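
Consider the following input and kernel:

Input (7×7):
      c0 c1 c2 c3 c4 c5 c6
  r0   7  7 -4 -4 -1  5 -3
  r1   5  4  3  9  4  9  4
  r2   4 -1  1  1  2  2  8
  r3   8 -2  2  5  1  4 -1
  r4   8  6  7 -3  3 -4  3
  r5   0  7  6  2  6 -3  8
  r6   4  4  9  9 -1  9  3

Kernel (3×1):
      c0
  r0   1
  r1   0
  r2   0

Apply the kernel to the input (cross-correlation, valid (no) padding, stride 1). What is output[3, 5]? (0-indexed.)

4

The receptive field on the input at this output position is [4 / -4 / -3]. Elementwise product with the kernel and sum: 4·1.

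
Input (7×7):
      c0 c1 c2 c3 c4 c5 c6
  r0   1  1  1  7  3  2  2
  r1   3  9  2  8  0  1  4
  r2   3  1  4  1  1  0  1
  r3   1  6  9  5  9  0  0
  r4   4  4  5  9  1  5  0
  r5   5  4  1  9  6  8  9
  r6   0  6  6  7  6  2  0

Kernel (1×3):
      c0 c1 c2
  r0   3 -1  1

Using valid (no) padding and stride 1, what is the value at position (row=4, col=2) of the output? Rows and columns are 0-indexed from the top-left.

The receptive field on the input at this output position is [5 9 1]. Elementwise product with the kernel and sum: 5·3 + 9·-1 + 1·1.

7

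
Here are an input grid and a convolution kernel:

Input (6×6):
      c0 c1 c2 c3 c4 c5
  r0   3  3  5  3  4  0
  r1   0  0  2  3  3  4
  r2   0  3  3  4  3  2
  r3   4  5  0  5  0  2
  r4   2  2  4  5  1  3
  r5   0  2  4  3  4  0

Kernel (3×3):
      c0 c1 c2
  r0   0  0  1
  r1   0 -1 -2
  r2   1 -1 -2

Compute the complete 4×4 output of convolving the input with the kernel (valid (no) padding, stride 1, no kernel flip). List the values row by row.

Output[0,0]: The receptive field on the input at this output position is [3 3 5 / 0 0 2 / 0 3 3]. Elementwise product with the kernel and sum: 5·1 + 0·-1 + 2·-2 + 0·1 + 3·-1 + 3·-2.
Output[0,1]: The receptive field on the input at this output position is [3 5 3 / 0 2 3 / 3 3 4]. Elementwise product with the kernel and sum: 3·1 + 2·-1 + 3·-2 + 3·1 + 3·-1 + 4·-2.

-8 -13 -12 -14
-8 -13 -12 -2
-10 -18 -5 -4
-20 -17 -14 -6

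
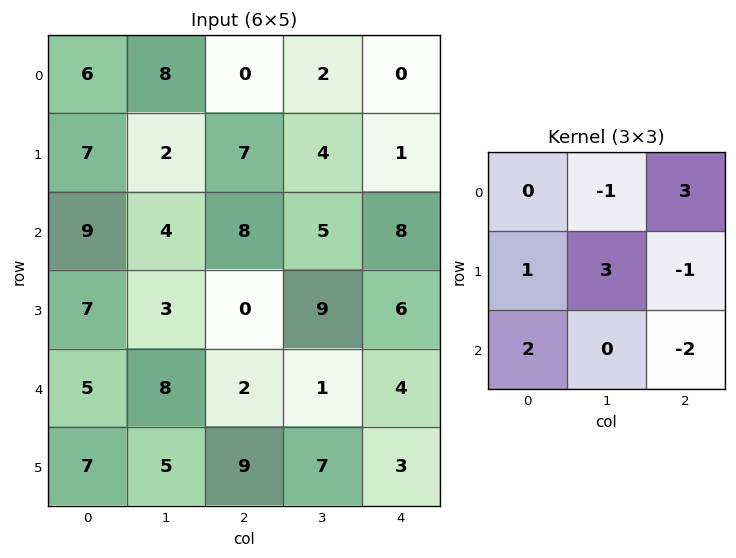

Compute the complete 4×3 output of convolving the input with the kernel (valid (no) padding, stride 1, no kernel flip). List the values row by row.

Output[0,0]: The receptive field on the input at this output position is [6 8 0 / 7 2 7 / 9 4 8]. Elementwise product with the kernel and sum: 8·-1 + 0·3 + 7·1 + 2·3 + 7·-1 + 9·2 + 8·-2.
Output[0,1]: The receptive field on the input at this output position is [8 0 2 / 2 7 4 / 4 8 5]. Elementwise product with the kernel and sum: 0·-1 + 2·3 + 2·1 + 7·3 + 4·-1 + 4·2 + 5·-2.

0 23 16
46 16 2
42 15 36
20 36 22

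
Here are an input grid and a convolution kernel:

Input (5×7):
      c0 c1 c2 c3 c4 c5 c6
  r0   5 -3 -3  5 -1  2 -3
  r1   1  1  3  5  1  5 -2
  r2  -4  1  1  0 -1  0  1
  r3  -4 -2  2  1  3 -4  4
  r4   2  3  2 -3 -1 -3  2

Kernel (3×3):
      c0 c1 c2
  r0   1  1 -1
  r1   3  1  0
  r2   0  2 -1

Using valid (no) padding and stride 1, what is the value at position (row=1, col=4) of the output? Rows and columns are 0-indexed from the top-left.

-7

The receptive field on the input at this output position is [1 5 -2 / -1 0 1 / 3 -4 4]. Elementwise product with the kernel and sum: 1·1 + 5·1 + -2·-1 + -1·3 + 0·1 + -4·2 + 4·-1.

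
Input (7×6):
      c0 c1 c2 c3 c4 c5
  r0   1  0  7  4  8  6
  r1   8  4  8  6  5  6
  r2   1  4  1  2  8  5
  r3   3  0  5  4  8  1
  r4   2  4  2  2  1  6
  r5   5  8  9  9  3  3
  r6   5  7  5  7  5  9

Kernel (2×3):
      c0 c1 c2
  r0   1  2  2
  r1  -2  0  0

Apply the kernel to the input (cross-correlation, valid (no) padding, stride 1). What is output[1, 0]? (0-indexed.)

30

The receptive field on the input at this output position is [8 4 8 / 1 4 1]. Elementwise product with the kernel and sum: 8·1 + 4·2 + 8·2 + 1·-2.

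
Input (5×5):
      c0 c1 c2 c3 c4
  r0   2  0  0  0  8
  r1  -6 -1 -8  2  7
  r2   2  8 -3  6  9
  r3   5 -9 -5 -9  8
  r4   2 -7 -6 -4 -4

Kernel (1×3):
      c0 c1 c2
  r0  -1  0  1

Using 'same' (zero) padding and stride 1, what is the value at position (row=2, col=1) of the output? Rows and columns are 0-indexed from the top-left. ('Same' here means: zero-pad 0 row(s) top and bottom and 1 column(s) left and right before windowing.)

The receptive field on the zero-padded input at this output position is [2 8 -3]. Elementwise product with the kernel and sum: 2·-1 + -3·1.

-5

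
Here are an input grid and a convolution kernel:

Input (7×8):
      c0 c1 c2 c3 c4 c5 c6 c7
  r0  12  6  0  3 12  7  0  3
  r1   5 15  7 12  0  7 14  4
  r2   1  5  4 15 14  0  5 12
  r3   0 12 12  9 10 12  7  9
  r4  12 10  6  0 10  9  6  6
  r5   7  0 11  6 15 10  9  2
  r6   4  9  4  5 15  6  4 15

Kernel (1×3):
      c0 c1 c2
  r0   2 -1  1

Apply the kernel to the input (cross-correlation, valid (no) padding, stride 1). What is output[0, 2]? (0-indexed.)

9

The receptive field on the input at this output position is [0 3 12]. Elementwise product with the kernel and sum: 0·2 + 3·-1 + 12·1.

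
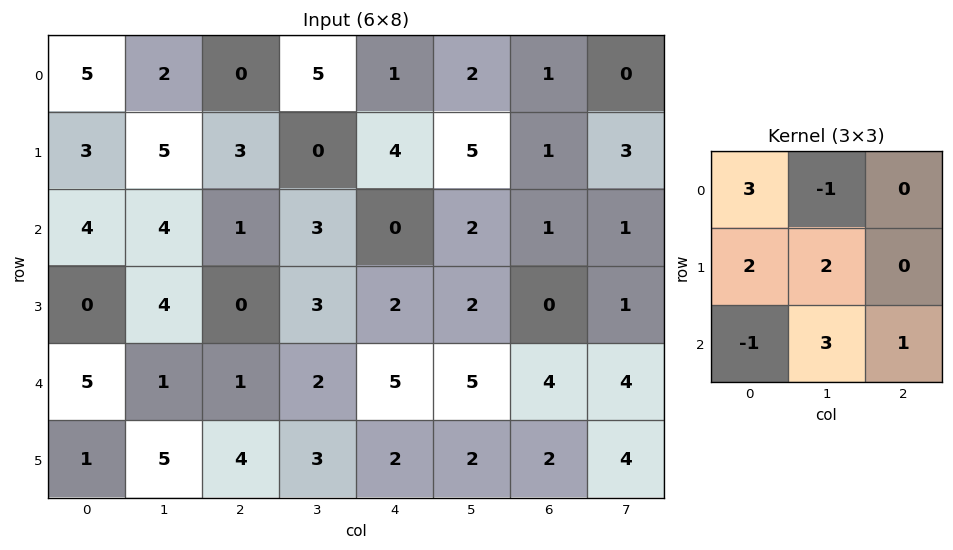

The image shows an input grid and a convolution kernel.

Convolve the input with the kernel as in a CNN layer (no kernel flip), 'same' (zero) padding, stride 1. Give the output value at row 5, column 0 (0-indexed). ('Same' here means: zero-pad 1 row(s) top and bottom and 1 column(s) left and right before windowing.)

The receptive field on the zero-padded input at this output position is [0 5 1 / 0 1 5 / 0 0 0]. Elementwise product with the kernel and sum: 0·3 + 5·-1 + 0·2 + 1·2 + 0·-1 + 0·3 + 0·1.

-3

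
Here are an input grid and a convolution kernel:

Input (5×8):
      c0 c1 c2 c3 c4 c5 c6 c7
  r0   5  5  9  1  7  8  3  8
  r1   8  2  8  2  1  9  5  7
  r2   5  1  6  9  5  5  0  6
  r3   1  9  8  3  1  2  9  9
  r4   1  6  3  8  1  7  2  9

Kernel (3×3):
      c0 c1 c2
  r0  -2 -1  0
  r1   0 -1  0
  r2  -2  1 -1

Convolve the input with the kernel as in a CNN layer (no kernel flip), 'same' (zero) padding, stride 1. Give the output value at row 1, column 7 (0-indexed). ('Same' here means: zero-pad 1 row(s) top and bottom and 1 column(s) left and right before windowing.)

The receptive field on the zero-padded input at this output position is [3 8 0 / 5 7 0 / 0 6 0]. Elementwise product with the kernel and sum: 3·-2 + 8·-1 + 7·-1 + 0·-2 + 6·1 + 0·-1.

-15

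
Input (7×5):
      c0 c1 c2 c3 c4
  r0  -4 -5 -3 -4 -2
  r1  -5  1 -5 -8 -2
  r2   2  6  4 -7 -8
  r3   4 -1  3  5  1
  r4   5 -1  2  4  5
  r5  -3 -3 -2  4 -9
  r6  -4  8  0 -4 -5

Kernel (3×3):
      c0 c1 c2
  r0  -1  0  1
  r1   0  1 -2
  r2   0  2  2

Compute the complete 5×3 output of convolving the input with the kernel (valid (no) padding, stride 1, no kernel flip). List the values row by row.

32 6 -33
2 25 24
-3 -8 9
-16 4 -18
14 -13 7

Output[0,0]: The receptive field on the input at this output position is [-4 -5 -3 / -5 1 -5 / 2 6 4]. Elementwise product with the kernel and sum: -4·-1 + -3·1 + 1·1 + -5·-2 + 6·2 + 4·2.
Output[0,1]: The receptive field on the input at this output position is [-5 -3 -4 / 1 -5 -8 / 6 4 -7]. Elementwise product with the kernel and sum: -5·-1 + -4·1 + -5·1 + -8·-2 + 4·2 + -7·2.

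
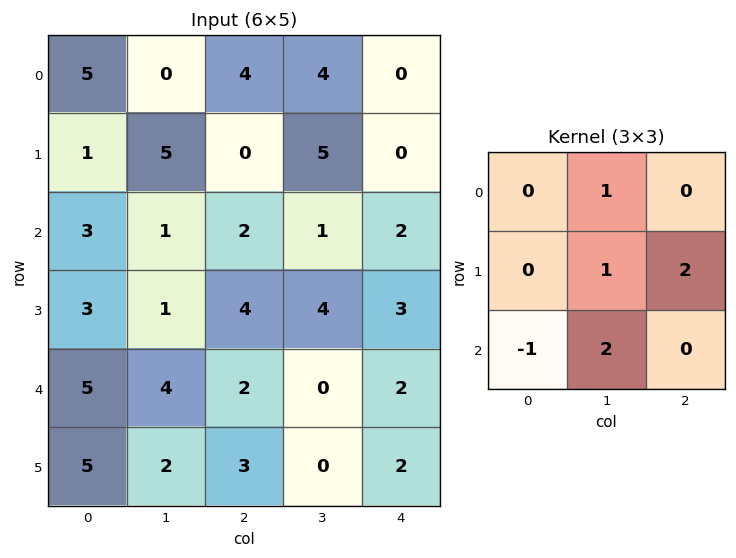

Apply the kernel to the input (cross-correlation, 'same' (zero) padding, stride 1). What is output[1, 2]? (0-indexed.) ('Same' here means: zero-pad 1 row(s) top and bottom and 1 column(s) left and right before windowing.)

The receptive field on the zero-padded input at this output position is [0 4 4 / 5 0 5 / 1 2 1]. Elementwise product with the kernel and sum: 4·1 + 0·1 + 5·2 + 1·-1 + 2·2.

17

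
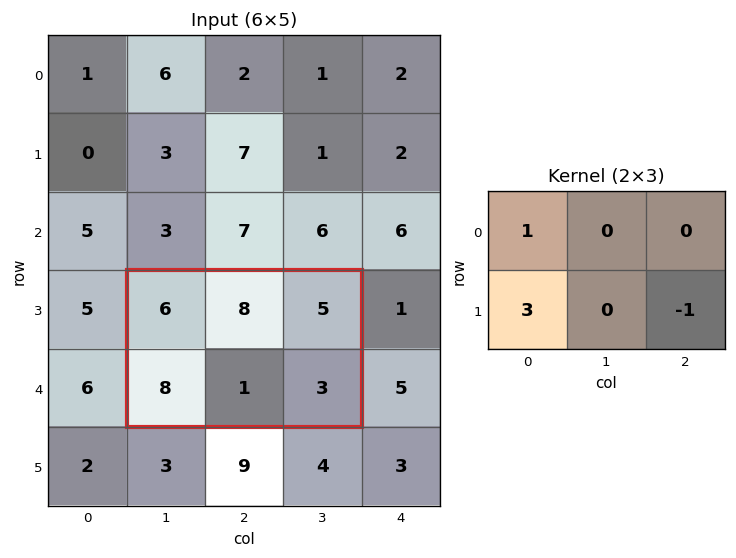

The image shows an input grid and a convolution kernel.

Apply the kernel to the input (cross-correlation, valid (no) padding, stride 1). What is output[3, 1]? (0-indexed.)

27

The receptive field on the input at this output position is [6 8 5 / 8 1 3]. Elementwise product with the kernel and sum: 6·1 + 8·3 + 3·-1.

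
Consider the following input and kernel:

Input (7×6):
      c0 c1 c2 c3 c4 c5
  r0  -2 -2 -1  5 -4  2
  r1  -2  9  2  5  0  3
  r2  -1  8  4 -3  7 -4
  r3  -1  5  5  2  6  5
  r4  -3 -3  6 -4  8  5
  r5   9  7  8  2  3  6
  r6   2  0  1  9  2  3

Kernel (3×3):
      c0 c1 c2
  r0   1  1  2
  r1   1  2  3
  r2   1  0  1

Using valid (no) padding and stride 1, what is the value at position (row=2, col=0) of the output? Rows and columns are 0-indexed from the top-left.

The receptive field on the input at this output position is [-1 8 4 / -1 5 5 / -3 -3 6]. Elementwise product with the kernel and sum: -1·1 + 8·1 + 4·2 + -1·1 + 5·2 + 5·3 + -3·1 + 6·1.

42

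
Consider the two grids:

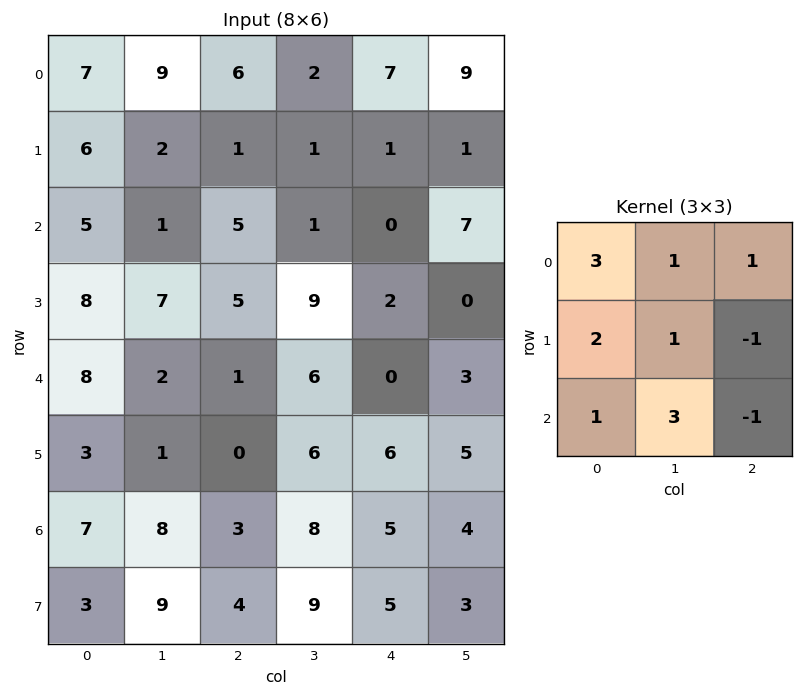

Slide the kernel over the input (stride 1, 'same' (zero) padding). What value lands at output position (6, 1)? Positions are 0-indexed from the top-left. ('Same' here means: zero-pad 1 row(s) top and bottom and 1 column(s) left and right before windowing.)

The receptive field on the zero-padded input at this output position is [3 1 0 / 7 8 3 / 3 9 4]. Elementwise product with the kernel and sum: 3·3 + 1·1 + 0·1 + 7·2 + 8·1 + 3·-1 + 3·1 + 9·3 + 4·-1.

55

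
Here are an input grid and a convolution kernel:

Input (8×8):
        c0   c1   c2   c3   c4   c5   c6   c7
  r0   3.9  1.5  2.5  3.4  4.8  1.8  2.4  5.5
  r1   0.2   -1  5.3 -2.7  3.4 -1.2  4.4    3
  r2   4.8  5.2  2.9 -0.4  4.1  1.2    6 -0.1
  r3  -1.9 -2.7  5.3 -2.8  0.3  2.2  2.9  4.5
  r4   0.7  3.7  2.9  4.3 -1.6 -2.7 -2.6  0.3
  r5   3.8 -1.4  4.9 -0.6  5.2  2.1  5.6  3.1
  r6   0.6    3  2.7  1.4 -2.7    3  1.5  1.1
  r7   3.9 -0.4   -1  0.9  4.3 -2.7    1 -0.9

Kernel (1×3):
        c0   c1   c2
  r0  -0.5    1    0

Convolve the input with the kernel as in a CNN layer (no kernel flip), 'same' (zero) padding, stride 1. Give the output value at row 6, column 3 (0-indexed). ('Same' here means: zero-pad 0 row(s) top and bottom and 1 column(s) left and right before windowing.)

The receptive field on the zero-padded input at this output position is [2.7 1.4 -2.7]. Elementwise product with the kernel and sum: 2.7·-0.5 + 1.4·1.

0.05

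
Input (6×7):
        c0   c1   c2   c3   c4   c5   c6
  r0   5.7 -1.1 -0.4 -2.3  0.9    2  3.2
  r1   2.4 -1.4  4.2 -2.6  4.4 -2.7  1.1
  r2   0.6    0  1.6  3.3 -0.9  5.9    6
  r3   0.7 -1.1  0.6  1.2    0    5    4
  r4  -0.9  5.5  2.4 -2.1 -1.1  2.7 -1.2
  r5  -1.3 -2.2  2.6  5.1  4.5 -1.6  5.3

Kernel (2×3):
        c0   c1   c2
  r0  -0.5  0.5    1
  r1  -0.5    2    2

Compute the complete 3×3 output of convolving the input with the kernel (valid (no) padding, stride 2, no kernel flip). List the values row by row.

Output[0,0]: The receptive field on the input at this output position is [5.7 -1.1 -0.4 / 2.4 -1.4 4.2]. Elementwise product with the kernel and sum: 5.7·-0.5 + -1.1·0.5 + -0.4·1 + 2.4·-0.5 + -1.4·2 + 4.2·2.

0.6 1.45 -1.65
-0.05 2.05 27.4
7.05 14.55 5.85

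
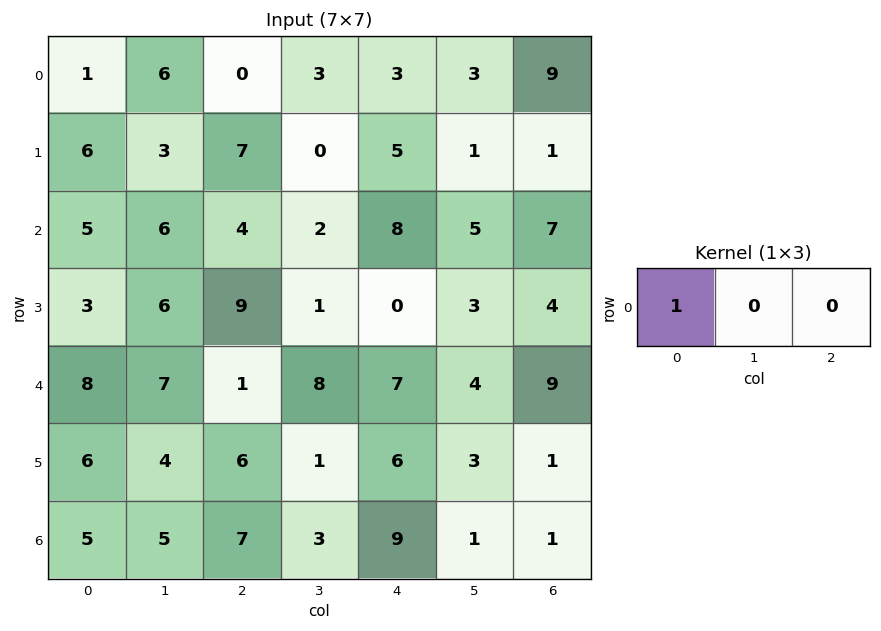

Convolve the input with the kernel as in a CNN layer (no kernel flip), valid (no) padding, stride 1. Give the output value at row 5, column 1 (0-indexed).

4

The receptive field on the input at this output position is [4 6 1]. Elementwise product with the kernel and sum: 4·1.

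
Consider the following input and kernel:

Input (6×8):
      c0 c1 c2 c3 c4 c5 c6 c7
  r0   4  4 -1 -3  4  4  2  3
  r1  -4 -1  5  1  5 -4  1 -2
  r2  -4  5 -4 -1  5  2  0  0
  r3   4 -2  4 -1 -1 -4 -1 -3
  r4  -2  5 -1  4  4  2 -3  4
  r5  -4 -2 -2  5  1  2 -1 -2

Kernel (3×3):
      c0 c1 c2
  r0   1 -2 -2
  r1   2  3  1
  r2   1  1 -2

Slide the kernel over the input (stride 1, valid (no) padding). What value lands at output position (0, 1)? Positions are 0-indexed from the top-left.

29

The receptive field on the input at this output position is [4 -1 -3 / -1 5 1 / 5 -4 -1]. Elementwise product with the kernel and sum: 4·1 + -1·-2 + -3·-2 + -1·2 + 5·3 + 1·1 + 5·1 + -4·1 + -1·-2.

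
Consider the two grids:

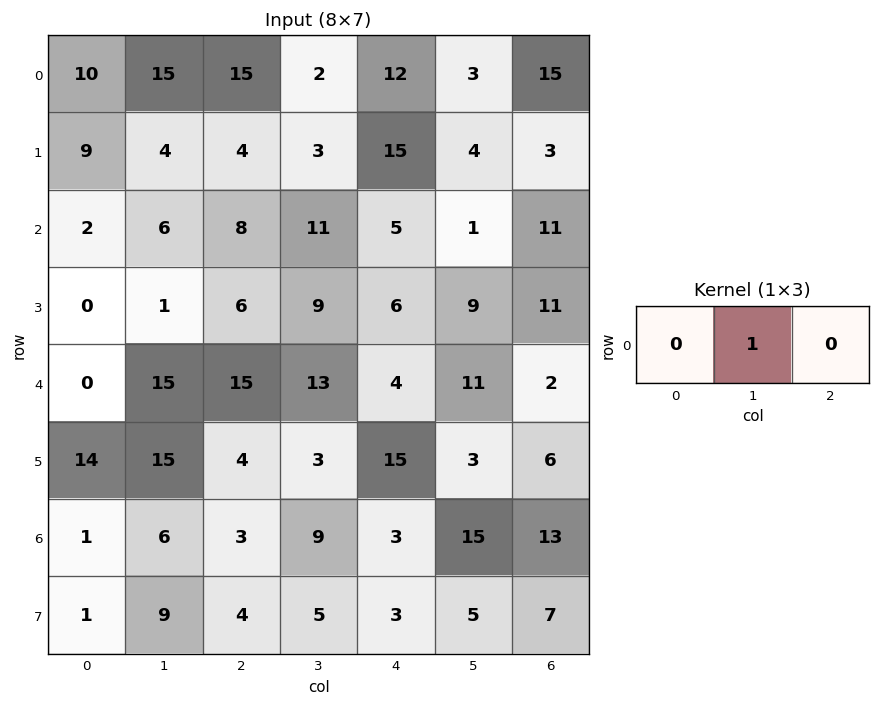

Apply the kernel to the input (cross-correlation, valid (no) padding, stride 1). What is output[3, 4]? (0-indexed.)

9

The receptive field on the input at this output position is [6 9 11]. Elementwise product with the kernel and sum: 9·1.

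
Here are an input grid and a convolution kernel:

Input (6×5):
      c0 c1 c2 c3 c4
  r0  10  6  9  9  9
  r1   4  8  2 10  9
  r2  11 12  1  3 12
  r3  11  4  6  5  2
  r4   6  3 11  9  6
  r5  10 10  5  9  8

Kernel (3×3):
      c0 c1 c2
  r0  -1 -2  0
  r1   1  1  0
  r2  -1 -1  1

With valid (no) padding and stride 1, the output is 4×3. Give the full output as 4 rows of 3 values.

Output[0,0]: The receptive field on the input at this output position is [10 6 9 / 4 8 2 / 11 12 1]. Elementwise product with the kernel and sum: 10·-1 + 6·-2 + 4·1 + 8·1 + 11·-1 + 12·-1 + 1·1.
Output[0,1]: The receptive field on the input at this output position is [6 9 9 / 8 2 10 / 12 1 3]. Elementwise product with the kernel and sum: 6·-1 + 9·-2 + 8·1 + 2·1 + 12·-1 + 1·-1 + 3·1.

-32 -24 -7
-6 -4 -27
-18 -9 -10
-25 -8 -2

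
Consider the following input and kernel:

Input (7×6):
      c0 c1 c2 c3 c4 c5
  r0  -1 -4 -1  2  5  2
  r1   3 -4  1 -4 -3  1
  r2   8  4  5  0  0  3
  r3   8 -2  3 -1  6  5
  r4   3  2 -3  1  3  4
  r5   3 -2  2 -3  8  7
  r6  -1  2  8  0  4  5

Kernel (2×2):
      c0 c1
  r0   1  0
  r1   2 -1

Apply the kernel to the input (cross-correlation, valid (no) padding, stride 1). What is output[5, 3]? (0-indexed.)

-7

The receptive field on the input at this output position is [-3 8 / 0 4]. Elementwise product with the kernel and sum: -3·1 + 0·2 + 4·-1.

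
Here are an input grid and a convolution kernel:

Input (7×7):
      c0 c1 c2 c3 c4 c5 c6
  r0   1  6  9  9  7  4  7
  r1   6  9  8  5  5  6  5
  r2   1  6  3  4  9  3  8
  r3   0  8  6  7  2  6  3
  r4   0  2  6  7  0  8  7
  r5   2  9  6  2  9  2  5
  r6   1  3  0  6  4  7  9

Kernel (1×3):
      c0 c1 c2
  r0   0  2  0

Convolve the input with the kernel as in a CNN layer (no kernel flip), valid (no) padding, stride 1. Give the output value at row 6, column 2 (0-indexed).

12

The receptive field on the input at this output position is [0 6 4]. Elementwise product with the kernel and sum: 6·2.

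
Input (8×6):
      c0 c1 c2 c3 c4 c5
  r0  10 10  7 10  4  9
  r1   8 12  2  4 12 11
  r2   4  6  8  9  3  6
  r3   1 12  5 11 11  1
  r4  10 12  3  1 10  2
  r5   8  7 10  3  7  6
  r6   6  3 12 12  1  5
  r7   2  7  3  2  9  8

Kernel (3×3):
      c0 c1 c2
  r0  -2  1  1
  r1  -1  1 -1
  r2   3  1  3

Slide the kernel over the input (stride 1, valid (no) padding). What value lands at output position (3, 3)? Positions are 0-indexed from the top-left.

31

The receptive field on the input at this output position is [11 11 1 / 1 10 2 / 3 7 6]. Elementwise product with the kernel and sum: 11·-2 + 11·1 + 1·1 + 1·-1 + 10·1 + 2·-1 + 3·3 + 7·1 + 6·3.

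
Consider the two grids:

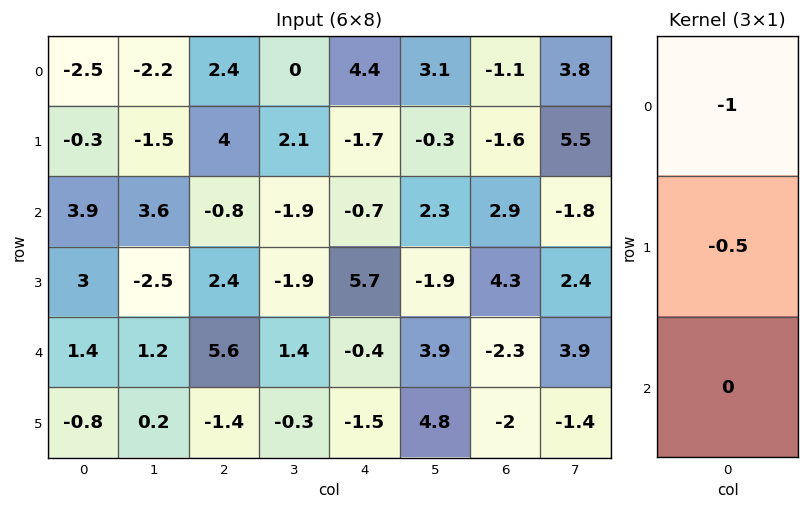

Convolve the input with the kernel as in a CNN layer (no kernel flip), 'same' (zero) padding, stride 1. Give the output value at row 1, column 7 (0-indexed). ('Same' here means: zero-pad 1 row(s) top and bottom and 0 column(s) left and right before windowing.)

The receptive field on the zero-padded input at this output position is [3.8 / 5.5 / -1.8]. Elementwise product with the kernel and sum: 3.8·-1 + 5.5·-0.5.

-6.55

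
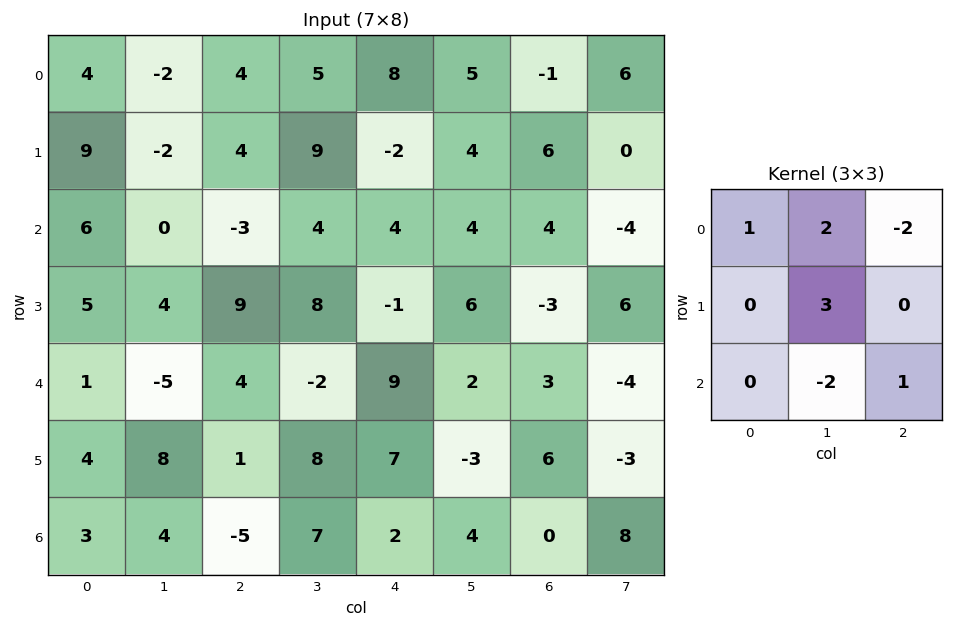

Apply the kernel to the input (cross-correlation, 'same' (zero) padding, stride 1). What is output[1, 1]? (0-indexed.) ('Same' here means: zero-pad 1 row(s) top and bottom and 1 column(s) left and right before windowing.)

The receptive field on the zero-padded input at this output position is [4 -2 4 / 9 -2 4 / 6 0 -3]. Elementwise product with the kernel and sum: 4·1 + -2·2 + 4·-2 + -2·3 + 0·-2 + -3·1.

-17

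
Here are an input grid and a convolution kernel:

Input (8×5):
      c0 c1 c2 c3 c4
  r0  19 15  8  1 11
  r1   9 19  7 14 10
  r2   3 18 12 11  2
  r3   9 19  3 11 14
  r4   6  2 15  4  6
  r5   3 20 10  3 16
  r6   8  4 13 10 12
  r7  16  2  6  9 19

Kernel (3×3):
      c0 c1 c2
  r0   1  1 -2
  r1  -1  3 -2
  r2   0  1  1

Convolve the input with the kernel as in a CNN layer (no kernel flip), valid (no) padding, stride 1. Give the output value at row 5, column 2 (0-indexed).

The receptive field on the input at this output position is [10 3 16 / 13 10 12 / 6 9 19]. Elementwise product with the kernel and sum: 10·1 + 3·1 + 16·-2 + 13·-1 + 10·3 + 12·-2 + 9·1 + 19·1.

2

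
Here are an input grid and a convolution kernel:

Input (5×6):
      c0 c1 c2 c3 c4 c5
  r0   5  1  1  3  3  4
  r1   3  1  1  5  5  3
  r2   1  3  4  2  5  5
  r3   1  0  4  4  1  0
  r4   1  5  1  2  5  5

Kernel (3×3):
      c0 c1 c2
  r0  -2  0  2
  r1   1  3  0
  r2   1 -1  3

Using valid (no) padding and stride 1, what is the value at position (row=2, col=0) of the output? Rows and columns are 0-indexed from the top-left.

6

The receptive field on the input at this output position is [1 3 4 / 1 0 4 / 1 5 1]. Elementwise product with the kernel and sum: 1·-2 + 4·2 + 1·1 + 0·3 + 1·1 + 5·-1 + 1·3.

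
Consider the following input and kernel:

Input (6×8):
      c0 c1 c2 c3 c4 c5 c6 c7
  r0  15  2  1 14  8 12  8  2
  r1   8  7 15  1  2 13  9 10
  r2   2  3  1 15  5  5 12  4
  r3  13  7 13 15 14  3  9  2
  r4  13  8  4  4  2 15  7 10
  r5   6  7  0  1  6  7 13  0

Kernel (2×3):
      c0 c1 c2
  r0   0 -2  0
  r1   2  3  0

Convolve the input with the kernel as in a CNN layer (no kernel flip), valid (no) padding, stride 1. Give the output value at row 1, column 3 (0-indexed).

41

The receptive field on the input at this output position is [1 2 13 / 15 5 5]. Elementwise product with the kernel and sum: 2·-2 + 15·2 + 5·3.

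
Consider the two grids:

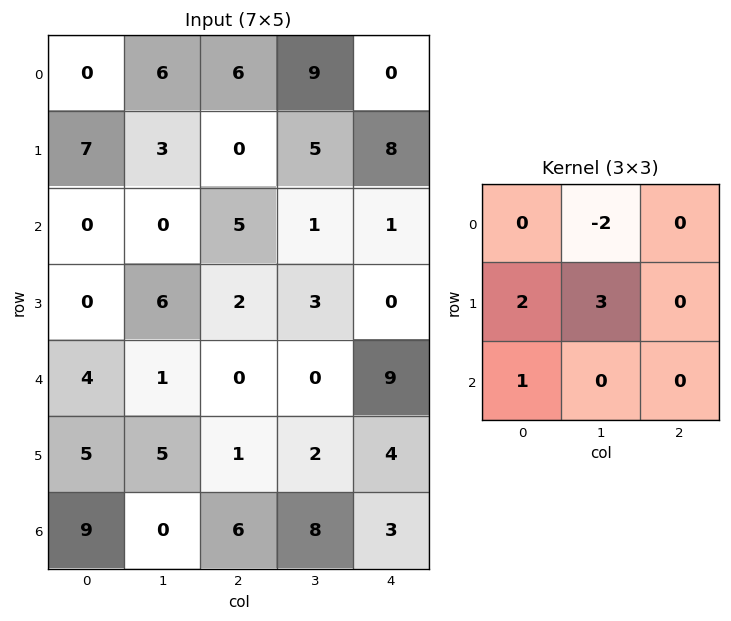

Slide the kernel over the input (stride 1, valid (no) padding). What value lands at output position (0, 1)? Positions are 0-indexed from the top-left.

-6

The receptive field on the input at this output position is [6 6 9 / 3 0 5 / 0 5 1]. Elementwise product with the kernel and sum: 6·-2 + 3·2 + 0·3 + 0·1.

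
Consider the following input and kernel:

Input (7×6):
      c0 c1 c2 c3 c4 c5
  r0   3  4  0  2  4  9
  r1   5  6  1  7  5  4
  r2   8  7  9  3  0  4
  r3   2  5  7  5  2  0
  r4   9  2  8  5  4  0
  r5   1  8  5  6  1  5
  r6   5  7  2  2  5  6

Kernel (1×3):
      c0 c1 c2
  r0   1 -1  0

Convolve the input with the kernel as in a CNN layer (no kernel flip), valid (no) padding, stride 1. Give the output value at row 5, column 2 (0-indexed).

The receptive field on the input at this output position is [5 6 1]. Elementwise product with the kernel and sum: 5·1 + 6·-1.

-1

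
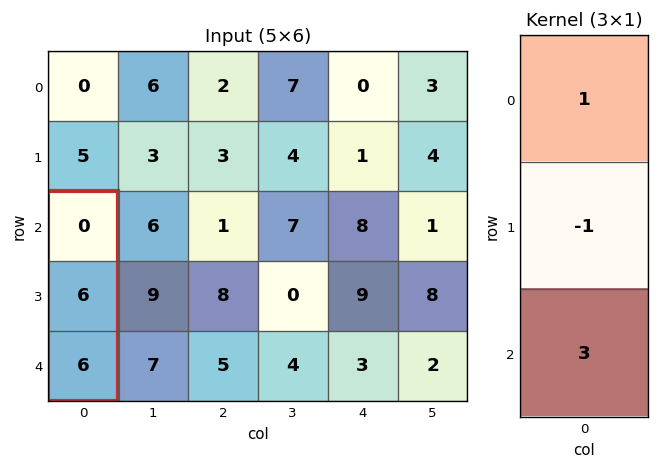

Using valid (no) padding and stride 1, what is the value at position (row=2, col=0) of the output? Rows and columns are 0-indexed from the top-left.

The receptive field on the input at this output position is [0 / 6 / 6]. Elementwise product with the kernel and sum: 0·1 + 6·-1 + 6·3.

12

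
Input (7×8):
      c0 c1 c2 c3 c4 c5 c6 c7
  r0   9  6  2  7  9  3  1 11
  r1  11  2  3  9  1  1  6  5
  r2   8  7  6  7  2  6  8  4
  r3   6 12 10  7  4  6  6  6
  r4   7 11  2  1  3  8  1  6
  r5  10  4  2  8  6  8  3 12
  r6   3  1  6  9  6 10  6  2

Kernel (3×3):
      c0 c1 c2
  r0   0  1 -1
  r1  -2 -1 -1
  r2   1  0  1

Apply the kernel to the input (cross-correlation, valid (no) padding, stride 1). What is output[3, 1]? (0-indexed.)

The receptive field on the input at this output position is [12 10 7 / 11 2 1 / 4 2 8]. Elementwise product with the kernel and sum: 10·1 + 7·-1 + 11·-2 + 2·-1 + 1·-1 + 4·1 + 8·1.

-10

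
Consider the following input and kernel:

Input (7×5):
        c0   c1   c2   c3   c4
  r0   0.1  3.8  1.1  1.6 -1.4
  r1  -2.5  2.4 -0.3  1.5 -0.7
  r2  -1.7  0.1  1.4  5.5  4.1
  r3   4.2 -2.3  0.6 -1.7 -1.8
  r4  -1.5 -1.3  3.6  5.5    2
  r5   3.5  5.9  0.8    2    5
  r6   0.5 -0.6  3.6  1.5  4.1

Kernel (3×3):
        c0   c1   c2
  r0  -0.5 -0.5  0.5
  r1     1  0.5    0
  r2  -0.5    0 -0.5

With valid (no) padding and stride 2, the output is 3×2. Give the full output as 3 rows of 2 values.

-2.55 -4.35
3.5 -4.45
7.6 -5.6

Output[0,0]: The receptive field on the input at this output position is [0.1 3.8 1.1 / -2.5 2.4 -0.3 / -1.7 0.1 1.4]. Elementwise product with the kernel and sum: 0.1·-0.5 + 3.8·-0.5 + 1.1·0.5 + -2.5·1 + 2.4·0.5 + -1.7·-0.5 + 1.4·-0.5.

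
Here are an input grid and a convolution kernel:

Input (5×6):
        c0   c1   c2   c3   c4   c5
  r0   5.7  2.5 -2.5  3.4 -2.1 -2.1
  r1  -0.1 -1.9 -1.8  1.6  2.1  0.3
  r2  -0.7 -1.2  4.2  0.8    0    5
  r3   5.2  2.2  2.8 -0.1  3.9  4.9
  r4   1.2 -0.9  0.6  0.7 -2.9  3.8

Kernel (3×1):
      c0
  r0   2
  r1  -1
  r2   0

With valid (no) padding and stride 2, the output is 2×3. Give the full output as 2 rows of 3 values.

Output[0,0]: The receptive field on the input at this output position is [5.7 / -0.1 / -0.7]. Elementwise product with the kernel and sum: 5.7·2 + -0.1·-1.

11.5 -3.2 -6.3
-6.6 5.6 -3.9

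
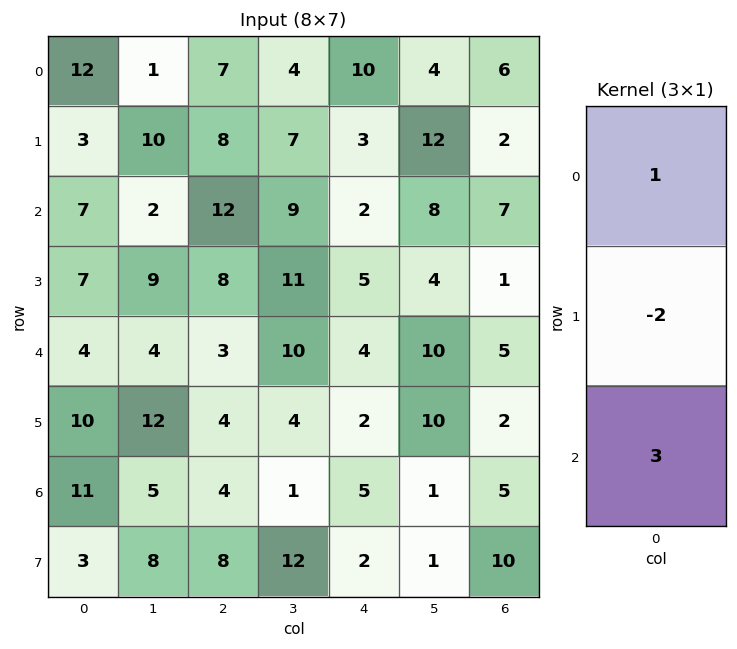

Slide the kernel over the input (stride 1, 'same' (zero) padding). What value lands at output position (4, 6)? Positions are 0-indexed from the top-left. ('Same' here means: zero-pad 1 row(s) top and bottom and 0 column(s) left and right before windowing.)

The receptive field on the zero-padded input at this output position is [1 / 5 / 2]. Elementwise product with the kernel and sum: 1·1 + 5·-2 + 2·3.

-3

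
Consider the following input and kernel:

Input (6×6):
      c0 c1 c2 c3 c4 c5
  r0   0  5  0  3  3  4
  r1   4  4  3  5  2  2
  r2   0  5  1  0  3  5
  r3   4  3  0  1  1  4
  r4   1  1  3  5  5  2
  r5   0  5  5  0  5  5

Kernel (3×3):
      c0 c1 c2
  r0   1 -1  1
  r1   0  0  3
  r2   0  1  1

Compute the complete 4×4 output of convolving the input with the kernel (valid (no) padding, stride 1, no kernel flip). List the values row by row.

10 24 9 18
9 7 11 25
0 15 17 21
20 24 20 20

Output[0,0]: The receptive field on the input at this output position is [0 5 0 / 4 4 3 / 0 5 1]. Elementwise product with the kernel and sum: 0·1 + 5·-1 + 0·1 + 3·3 + 5·1 + 1·1.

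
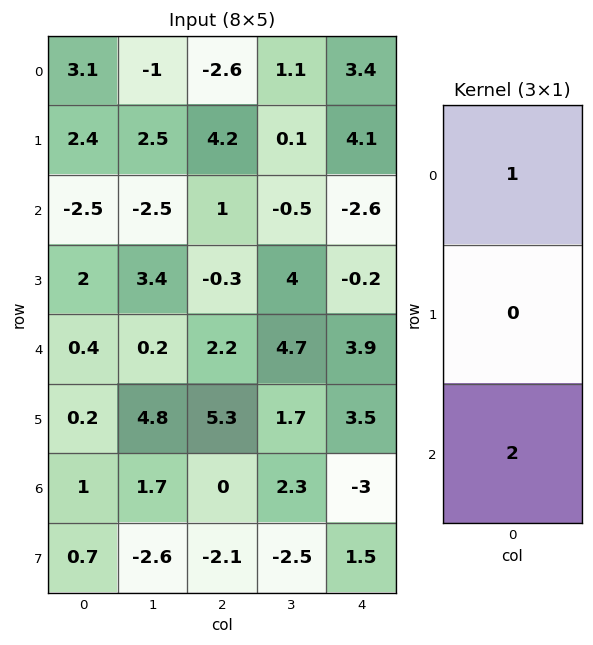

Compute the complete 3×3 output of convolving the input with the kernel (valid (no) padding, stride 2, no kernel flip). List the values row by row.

-1.9 -0.6 -1.8
-1.7 5.4 5.2
2.4 2.2 -2.1

Output[0,0]: The receptive field on the input at this output position is [3.1 / 2.4 / -2.5]. Elementwise product with the kernel and sum: 3.1·1 + -2.5·2.
Output[0,1]: The receptive field on the input at this output position is [-2.6 / 4.2 / 1]. Elementwise product with the kernel and sum: -2.6·1 + 1·2.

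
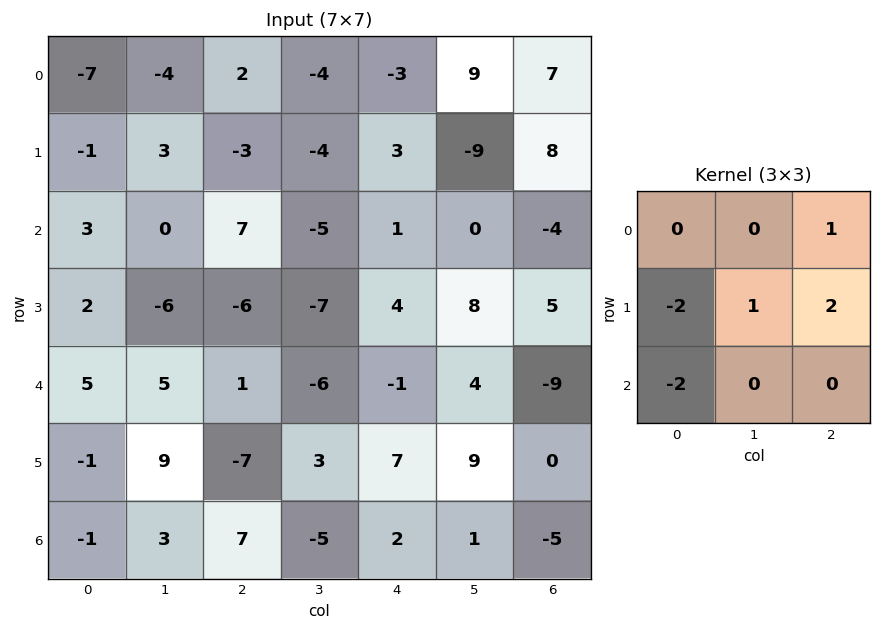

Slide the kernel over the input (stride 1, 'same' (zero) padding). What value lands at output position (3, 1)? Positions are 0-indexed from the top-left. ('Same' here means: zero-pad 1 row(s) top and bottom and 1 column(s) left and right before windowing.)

The receptive field on the zero-padded input at this output position is [3 0 7 / 2 -6 -6 / 5 5 1]. Elementwise product with the kernel and sum: 7·1 + 2·-2 + -6·1 + -6·2 + 5·-2.

-25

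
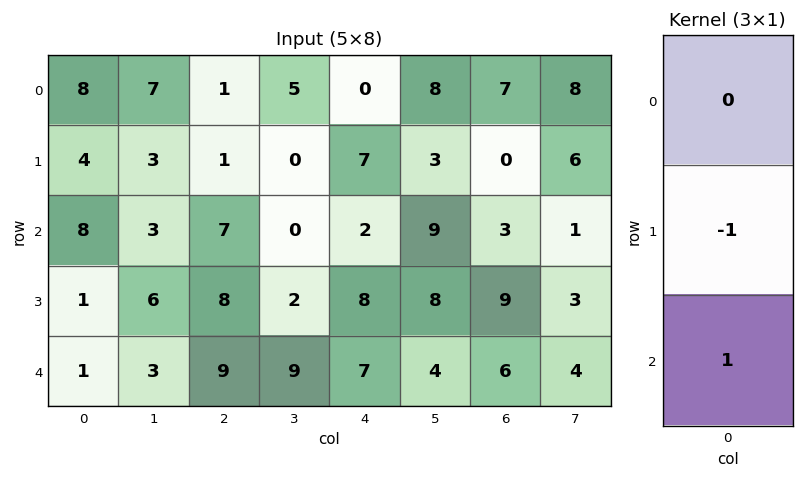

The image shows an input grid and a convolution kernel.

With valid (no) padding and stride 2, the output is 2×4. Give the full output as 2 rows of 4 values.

Output[0,0]: The receptive field on the input at this output position is [8 / 4 / 8]. Elementwise product with the kernel and sum: 4·-1 + 8·1.

4 6 -5 3
0 1 -1 -3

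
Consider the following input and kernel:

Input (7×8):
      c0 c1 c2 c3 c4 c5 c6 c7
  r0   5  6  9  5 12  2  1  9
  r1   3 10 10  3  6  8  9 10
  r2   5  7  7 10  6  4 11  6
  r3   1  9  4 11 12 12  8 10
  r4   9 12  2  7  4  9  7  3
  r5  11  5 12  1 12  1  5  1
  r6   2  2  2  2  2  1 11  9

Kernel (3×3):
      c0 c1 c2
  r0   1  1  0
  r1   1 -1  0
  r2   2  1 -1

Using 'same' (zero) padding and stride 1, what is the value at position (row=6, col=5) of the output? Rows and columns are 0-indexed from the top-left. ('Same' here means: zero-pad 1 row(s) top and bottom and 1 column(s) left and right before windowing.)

14

The receptive field on the zero-padded input at this output position is [12 1 5 / 2 1 11 / 0 0 0]. Elementwise product with the kernel and sum: 12·1 + 1·1 + 2·1 + 1·-1 + 0·2 + 0·1 + 0·-1.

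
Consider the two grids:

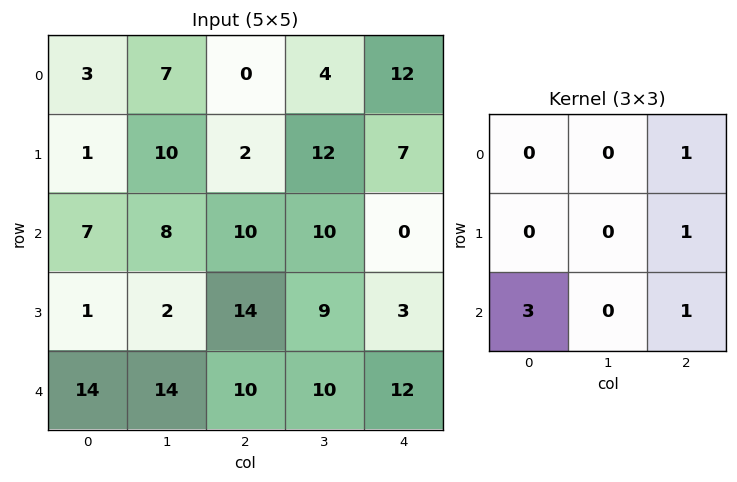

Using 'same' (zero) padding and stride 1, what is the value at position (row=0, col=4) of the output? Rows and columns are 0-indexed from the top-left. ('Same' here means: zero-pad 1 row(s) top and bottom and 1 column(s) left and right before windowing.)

The receptive field on the zero-padded input at this output position is [0 0 0 / 4 12 0 / 12 7 0]. Elementwise product with the kernel and sum: 0·1 + 0·1 + 12·3 + 0·1.

36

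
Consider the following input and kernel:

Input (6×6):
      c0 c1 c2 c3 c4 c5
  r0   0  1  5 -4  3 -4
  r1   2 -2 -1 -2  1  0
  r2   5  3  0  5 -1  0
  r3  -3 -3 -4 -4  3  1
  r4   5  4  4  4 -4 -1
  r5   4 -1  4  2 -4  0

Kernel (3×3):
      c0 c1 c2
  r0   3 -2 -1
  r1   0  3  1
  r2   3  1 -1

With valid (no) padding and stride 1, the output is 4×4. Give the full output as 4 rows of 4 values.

Output[0,0]: The receptive field on the input at this output position is [0 1 5 / 2 -2 -1 / 5 3 0]. Elementwise product with the kernel and sum: 0·3 + 1·-2 + 5·-1 + -2·3 + -1·1 + 5·3 + 3·1 + 0·-1.

4 -4 21 3
12 -6 -5 -21
11 0 2 36
24 18 19 -30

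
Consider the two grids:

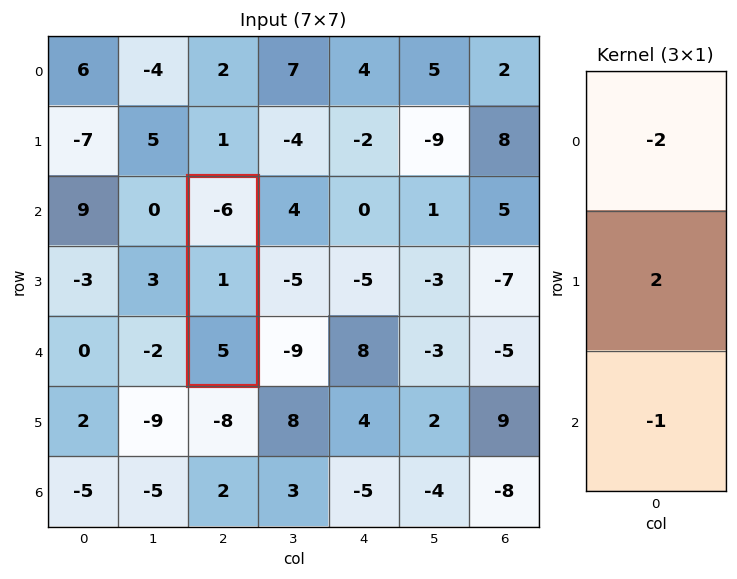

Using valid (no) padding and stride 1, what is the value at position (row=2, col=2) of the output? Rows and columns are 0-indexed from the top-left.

The receptive field on the input at this output position is [-6 / 1 / 5]. Elementwise product with the kernel and sum: -6·-2 + 1·2 + 5·-1.

9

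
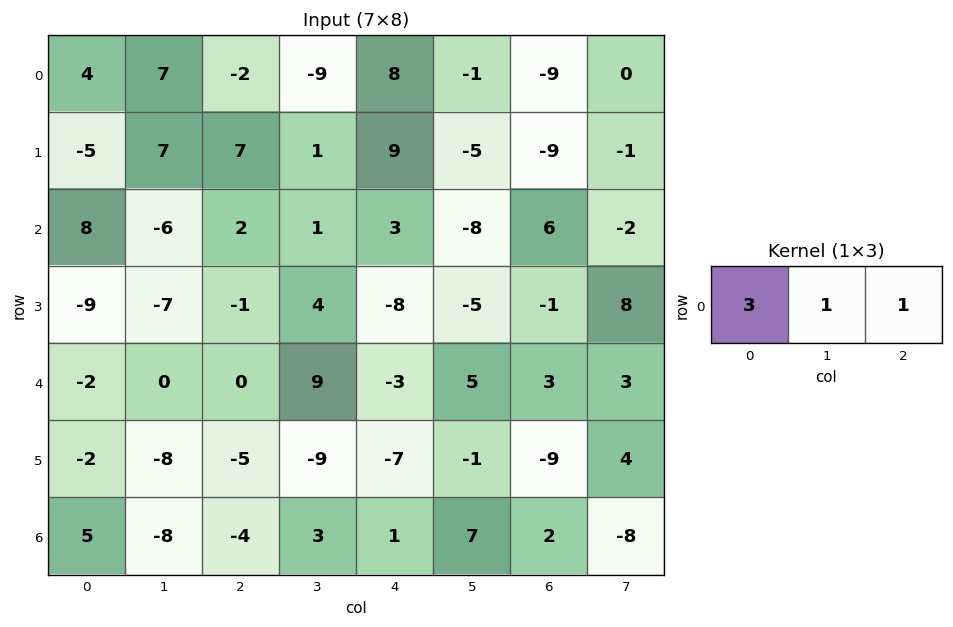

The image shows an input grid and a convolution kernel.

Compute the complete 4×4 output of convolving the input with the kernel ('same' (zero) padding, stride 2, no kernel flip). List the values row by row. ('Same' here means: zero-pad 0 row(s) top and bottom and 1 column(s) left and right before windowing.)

Output[0,0]: The receptive field on the zero-padded input at this output position is [0 4 7]. Elementwise product with the kernel and sum: 0·3 + 4·1 + 7·1.

11 10 -20 -12
2 -15 -2 -20
-2 9 29 21
-3 -25 17 15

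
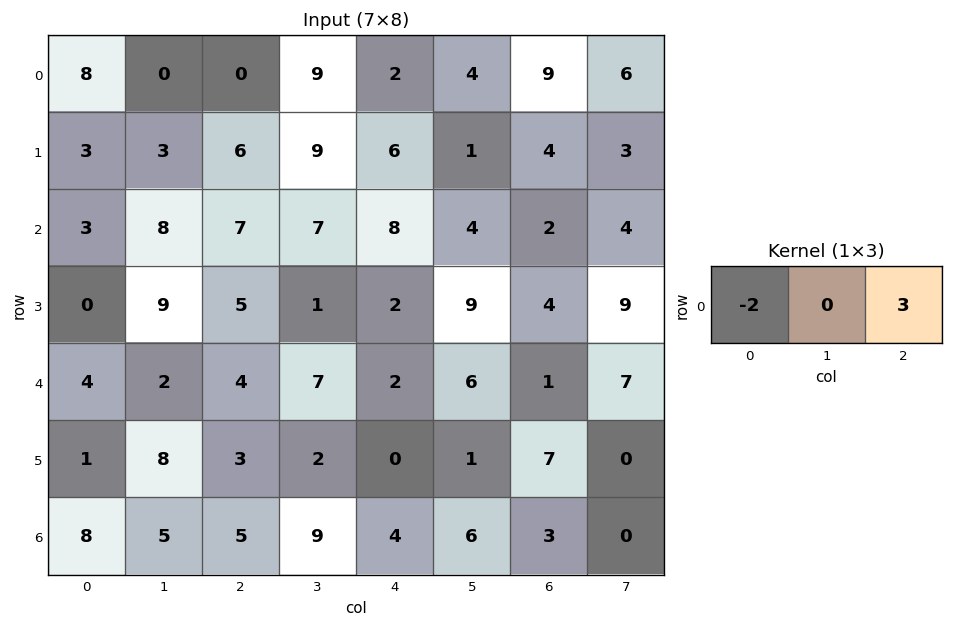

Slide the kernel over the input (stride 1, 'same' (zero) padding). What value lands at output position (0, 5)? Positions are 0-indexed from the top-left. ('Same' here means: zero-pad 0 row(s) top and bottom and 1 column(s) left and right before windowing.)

23

The receptive field on the zero-padded input at this output position is [2 4 9]. Elementwise product with the kernel and sum: 2·-2 + 9·3.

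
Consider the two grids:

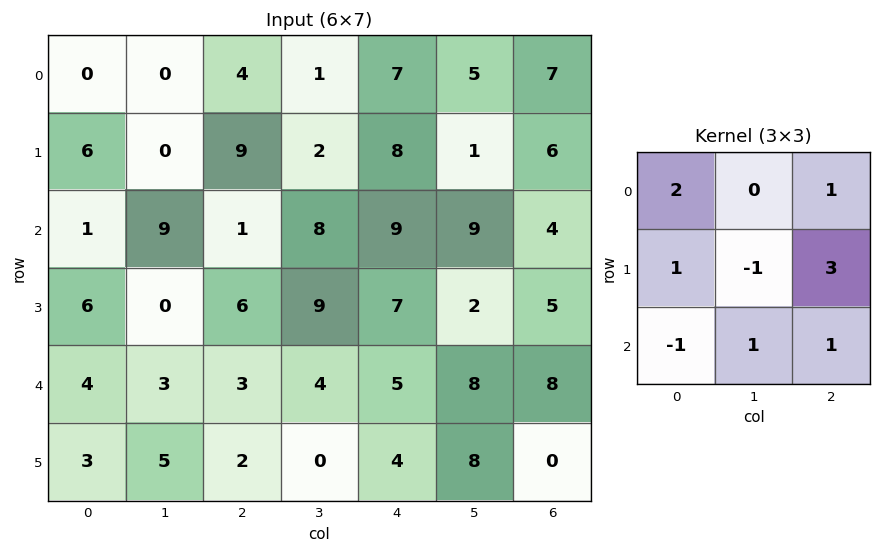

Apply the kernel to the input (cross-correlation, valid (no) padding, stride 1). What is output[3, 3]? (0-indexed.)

55

The receptive field on the input at this output position is [9 7 2 / 4 5 8 / 0 4 8]. Elementwise product with the kernel and sum: 9·2 + 2·1 + 4·1 + 5·-1 + 8·3 + 0·-1 + 4·1 + 8·1.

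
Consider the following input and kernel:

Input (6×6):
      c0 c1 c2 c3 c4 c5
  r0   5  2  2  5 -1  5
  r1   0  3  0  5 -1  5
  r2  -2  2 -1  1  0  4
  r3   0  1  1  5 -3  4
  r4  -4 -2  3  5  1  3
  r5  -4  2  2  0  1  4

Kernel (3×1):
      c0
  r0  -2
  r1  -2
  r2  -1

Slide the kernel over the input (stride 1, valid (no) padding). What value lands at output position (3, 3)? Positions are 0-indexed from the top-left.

-20

The receptive field on the input at this output position is [5 / 5 / 0]. Elementwise product with the kernel and sum: 5·-2 + 5·-2 + 0·-1.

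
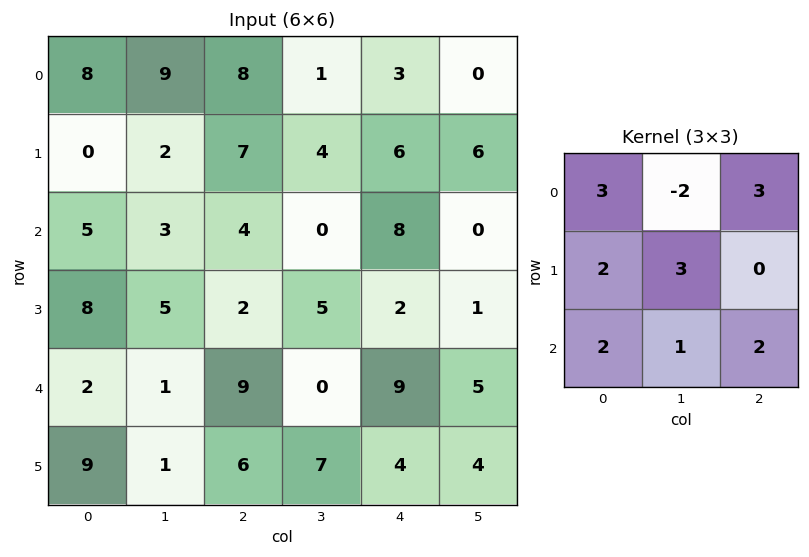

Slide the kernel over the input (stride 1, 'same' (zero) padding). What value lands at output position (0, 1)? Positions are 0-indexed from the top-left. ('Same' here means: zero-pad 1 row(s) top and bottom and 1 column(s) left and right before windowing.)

59

The receptive field on the zero-padded input at this output position is [0 0 0 / 8 9 8 / 0 2 7]. Elementwise product with the kernel and sum: 0·3 + 0·-2 + 0·3 + 8·2 + 9·3 + 0·2 + 2·1 + 7·2.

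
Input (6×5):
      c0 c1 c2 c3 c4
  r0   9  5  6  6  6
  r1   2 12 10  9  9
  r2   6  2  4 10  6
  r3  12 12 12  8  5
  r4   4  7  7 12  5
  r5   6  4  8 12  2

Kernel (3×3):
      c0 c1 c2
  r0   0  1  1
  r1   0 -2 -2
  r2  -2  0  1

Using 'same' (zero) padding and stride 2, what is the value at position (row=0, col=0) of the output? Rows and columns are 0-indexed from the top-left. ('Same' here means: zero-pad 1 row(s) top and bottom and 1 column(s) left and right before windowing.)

-16

The receptive field on the zero-padded input at this output position is [0 0 0 / 0 9 5 / 0 2 12]. Elementwise product with the kernel and sum: 0·1 + 0·1 + 9·-2 + 5·-2 + 0·-2 + 12·1.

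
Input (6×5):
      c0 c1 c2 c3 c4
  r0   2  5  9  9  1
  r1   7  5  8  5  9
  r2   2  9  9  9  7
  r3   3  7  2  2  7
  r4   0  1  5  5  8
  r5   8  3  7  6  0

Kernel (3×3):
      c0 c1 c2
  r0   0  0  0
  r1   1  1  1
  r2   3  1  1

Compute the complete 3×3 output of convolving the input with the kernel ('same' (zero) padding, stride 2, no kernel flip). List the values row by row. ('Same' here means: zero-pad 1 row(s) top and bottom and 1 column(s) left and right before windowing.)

Output[0,0]: The receptive field on the zero-padded input at this output position is [0 0 0 / 0 2 5 / 0 7 5]. Elementwise product with the kernel and sum: 0·1 + 2·1 + 5·1 + 0·3 + 7·1 + 5·1.
Output[0,1]: The receptive field on the zero-padded input at this output position is [0 0 0 / 5 9 9 / 5 8 5]. Elementwise product with the kernel and sum: 5·1 + 9·1 + 9·1 + 5·3 + 8·1 + 5·1.

19 51 34
21 52 29
12 33 31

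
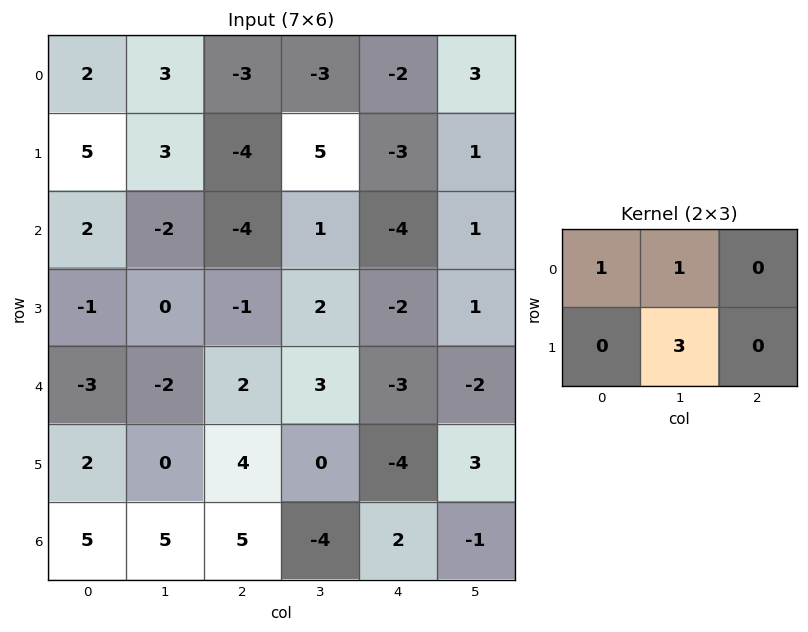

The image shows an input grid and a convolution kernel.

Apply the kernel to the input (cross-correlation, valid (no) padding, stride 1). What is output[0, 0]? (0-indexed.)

The receptive field on the input at this output position is [2 3 -3 / 5 3 -4]. Elementwise product with the kernel and sum: 2·1 + 3·1 + 3·3.

14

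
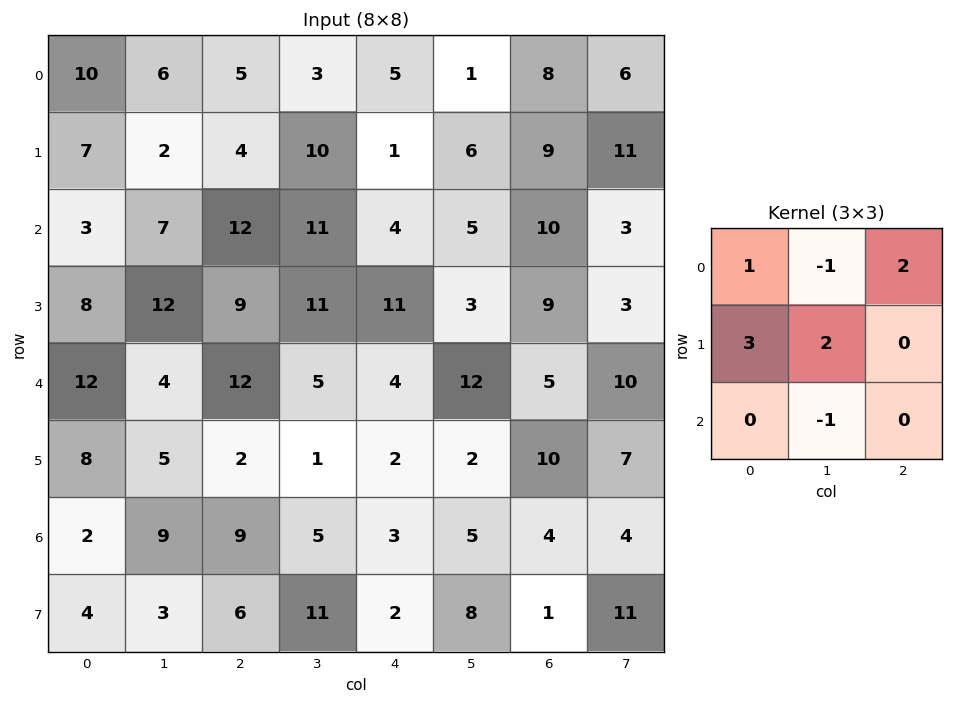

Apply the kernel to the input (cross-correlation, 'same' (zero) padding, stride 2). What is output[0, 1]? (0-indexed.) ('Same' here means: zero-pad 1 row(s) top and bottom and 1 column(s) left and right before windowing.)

24

The receptive field on the zero-padded input at this output position is [0 0 0 / 6 5 3 / 2 4 10]. Elementwise product with the kernel and sum: 0·1 + 0·-1 + 0·2 + 6·3 + 5·2 + 4·-1.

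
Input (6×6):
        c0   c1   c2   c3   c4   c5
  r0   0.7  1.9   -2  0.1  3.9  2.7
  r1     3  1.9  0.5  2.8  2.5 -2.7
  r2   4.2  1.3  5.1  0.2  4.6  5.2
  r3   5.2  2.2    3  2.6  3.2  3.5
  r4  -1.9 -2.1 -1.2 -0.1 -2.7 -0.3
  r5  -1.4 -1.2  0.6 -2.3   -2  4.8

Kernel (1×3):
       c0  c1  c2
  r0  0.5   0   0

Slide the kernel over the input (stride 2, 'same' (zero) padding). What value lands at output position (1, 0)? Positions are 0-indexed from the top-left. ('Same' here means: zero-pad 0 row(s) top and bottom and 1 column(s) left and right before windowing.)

0

The receptive field on the zero-padded input at this output position is [0 4.2 1.3]. Elementwise product with the kernel and sum: 0·0.5.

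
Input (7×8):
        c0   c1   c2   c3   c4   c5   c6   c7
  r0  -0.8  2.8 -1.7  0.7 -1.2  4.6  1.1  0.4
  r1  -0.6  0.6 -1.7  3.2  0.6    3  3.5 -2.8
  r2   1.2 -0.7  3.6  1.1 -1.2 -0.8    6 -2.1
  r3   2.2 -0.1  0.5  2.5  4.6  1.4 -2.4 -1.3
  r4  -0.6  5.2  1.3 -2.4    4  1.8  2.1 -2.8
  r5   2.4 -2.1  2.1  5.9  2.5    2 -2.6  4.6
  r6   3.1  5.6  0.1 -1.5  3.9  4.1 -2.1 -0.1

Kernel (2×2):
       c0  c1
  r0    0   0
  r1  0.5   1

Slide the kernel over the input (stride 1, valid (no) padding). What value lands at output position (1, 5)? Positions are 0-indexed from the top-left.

The receptive field on the input at this output position is [3 3.5 / -0.8 6]. Elementwise product with the kernel and sum: -0.8·0.5 + 6·1.

5.6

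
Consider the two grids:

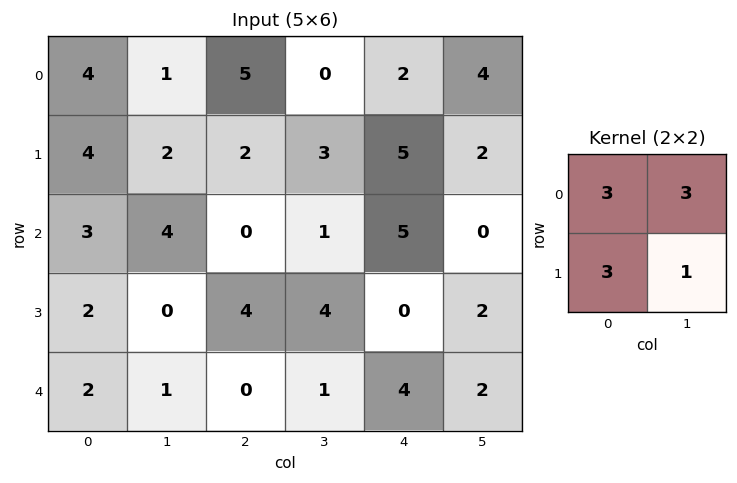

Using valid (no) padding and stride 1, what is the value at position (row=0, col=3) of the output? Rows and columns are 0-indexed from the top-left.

20

The receptive field on the input at this output position is [0 2 / 3 5]. Elementwise product with the kernel and sum: 0·3 + 2·3 + 3·3 + 5·1.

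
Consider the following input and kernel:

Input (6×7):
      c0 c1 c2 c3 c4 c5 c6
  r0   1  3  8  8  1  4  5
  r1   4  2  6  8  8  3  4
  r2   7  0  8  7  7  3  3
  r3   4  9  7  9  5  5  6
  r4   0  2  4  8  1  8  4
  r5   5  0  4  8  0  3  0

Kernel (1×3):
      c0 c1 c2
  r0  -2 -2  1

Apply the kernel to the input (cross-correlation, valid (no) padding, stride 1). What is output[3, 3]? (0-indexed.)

-23

The receptive field on the input at this output position is [9 5 5]. Elementwise product with the kernel and sum: 9·-2 + 5·-2 + 5·1.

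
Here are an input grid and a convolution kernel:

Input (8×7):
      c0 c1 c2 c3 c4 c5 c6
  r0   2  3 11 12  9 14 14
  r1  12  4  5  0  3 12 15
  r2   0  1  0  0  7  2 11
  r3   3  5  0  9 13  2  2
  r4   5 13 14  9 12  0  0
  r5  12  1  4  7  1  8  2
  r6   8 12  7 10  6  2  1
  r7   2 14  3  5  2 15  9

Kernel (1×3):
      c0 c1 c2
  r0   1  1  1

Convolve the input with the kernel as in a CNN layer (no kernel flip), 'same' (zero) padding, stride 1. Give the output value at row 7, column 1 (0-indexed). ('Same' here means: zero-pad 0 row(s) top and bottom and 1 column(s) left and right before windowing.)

19

The receptive field on the zero-padded input at this output position is [2 14 3]. Elementwise product with the kernel and sum: 2·1 + 14·1 + 3·1.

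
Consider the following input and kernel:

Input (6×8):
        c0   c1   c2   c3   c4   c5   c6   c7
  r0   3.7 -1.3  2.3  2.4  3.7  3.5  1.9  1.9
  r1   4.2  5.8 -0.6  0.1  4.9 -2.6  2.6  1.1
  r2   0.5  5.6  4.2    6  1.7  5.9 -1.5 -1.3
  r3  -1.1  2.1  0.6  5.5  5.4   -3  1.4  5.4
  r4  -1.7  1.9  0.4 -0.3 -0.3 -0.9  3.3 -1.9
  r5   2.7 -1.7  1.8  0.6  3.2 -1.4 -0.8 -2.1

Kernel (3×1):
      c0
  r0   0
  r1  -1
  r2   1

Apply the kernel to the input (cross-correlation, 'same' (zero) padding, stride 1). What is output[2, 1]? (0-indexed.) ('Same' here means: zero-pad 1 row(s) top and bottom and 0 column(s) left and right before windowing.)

The receptive field on the zero-padded input at this output position is [5.8 / 5.6 / 2.1]. Elementwise product with the kernel and sum: 5.6·-1 + 2.1·1.

-3.5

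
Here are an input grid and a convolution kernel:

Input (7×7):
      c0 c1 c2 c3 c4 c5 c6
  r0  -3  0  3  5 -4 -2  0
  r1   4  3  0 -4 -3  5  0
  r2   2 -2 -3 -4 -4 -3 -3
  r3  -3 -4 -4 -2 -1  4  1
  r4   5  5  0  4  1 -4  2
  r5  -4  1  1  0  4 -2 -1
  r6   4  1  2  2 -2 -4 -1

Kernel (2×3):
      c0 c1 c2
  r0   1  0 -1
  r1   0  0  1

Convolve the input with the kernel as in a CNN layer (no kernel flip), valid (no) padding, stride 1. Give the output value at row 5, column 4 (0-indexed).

The receptive field on the input at this output position is [4 -2 -1 / -2 -4 -1]. Elementwise product with the kernel and sum: 4·1 + -1·-1 + -1·1.

4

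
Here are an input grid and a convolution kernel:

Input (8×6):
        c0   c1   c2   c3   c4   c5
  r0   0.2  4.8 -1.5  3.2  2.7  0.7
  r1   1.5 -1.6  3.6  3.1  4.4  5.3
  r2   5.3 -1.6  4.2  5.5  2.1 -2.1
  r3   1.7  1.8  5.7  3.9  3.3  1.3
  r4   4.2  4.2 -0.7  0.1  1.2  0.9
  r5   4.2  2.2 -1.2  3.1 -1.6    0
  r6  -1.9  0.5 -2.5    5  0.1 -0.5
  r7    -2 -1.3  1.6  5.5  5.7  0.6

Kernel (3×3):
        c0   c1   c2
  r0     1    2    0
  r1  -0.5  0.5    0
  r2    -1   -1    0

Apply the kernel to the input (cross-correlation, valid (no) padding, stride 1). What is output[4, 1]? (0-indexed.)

The receptive field on the input at this output position is [4.2 -0.7 0.1 / 2.2 -1.2 3.1 / 0.5 -2.5 5]. Elementwise product with the kernel and sum: 4.2·1 + -0.7·2 + 2.2·-0.5 + -1.2·0.5 + 0.5·-1 + -2.5·-1.

3.1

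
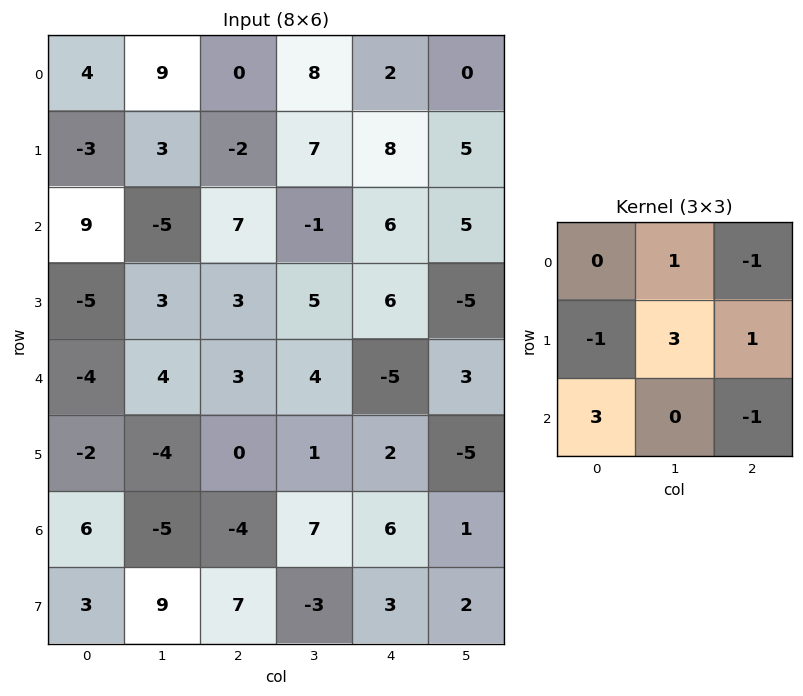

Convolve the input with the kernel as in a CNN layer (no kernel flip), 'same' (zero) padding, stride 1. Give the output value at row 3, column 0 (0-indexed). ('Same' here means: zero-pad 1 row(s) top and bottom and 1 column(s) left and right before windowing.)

The receptive field on the zero-padded input at this output position is [0 9 -5 / 0 -5 3 / 0 -4 4]. Elementwise product with the kernel and sum: 9·1 + -5·-1 + 0·-1 + -5·3 + 3·1 + 0·3 + 4·-1.

-2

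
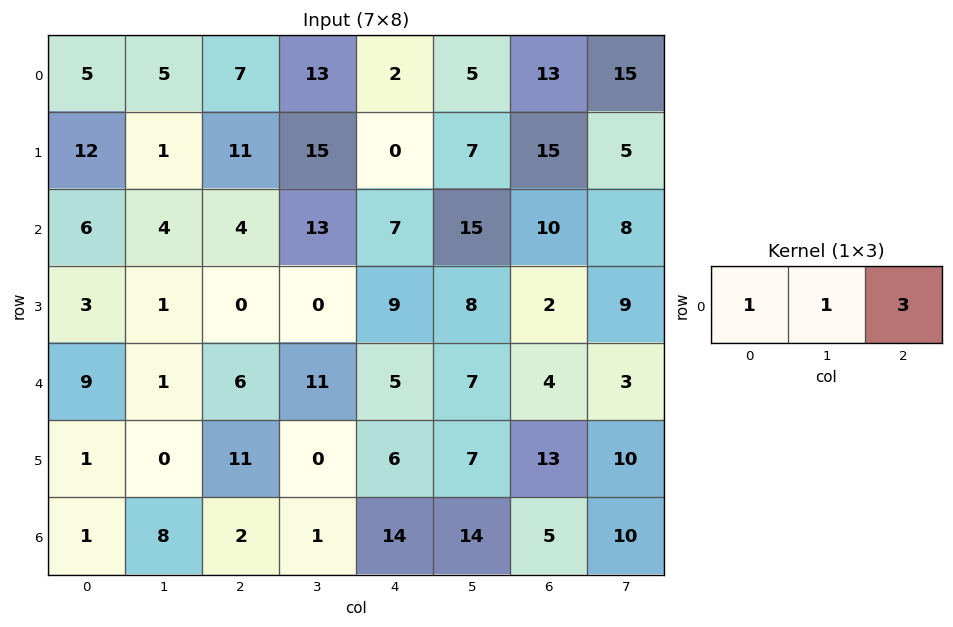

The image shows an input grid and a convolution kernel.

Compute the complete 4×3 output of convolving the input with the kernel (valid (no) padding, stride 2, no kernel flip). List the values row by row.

31 26 46
22 38 52
28 32 24
15 45 43

Output[0,0]: The receptive field on the input at this output position is [5 5 7]. Elementwise product with the kernel and sum: 5·1 + 5·1 + 7·3.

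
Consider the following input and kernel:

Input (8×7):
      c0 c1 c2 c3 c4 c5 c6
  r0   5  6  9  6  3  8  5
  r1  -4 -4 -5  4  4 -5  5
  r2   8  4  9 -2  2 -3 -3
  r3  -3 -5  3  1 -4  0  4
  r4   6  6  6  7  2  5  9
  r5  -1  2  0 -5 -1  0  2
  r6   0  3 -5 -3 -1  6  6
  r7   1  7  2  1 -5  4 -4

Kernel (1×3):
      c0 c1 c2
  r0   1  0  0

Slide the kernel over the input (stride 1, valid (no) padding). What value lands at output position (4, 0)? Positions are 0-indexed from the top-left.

The receptive field on the input at this output position is [6 6 6]. Elementwise product with the kernel and sum: 6·1.

6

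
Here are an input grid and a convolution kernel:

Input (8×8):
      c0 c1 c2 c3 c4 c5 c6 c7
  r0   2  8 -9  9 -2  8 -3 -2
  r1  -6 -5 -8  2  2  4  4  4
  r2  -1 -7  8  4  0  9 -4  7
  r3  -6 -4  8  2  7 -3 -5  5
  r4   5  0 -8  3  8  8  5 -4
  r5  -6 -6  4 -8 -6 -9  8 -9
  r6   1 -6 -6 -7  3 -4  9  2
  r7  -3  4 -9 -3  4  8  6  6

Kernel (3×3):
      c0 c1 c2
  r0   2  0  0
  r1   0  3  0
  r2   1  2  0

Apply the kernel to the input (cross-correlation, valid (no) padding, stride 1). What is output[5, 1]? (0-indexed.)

The receptive field on the input at this output position is [-6 4 -8 / -6 -6 -7 / 4 -9 -3]. Elementwise product with the kernel and sum: -6·2 + -6·3 + 4·1 + -9·2.

-44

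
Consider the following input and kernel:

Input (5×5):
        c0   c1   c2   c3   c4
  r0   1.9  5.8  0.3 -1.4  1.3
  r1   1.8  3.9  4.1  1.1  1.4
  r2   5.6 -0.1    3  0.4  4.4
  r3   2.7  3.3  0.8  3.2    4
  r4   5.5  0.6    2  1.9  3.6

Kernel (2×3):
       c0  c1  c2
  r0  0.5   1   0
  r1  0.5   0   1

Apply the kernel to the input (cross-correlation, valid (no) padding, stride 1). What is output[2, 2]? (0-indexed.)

The receptive field on the input at this output position is [3 0.4 4.4 / 0.8 3.2 4]. Elementwise product with the kernel and sum: 3·0.5 + 0.4·1 + 0.8·0.5 + 4·1.

6.3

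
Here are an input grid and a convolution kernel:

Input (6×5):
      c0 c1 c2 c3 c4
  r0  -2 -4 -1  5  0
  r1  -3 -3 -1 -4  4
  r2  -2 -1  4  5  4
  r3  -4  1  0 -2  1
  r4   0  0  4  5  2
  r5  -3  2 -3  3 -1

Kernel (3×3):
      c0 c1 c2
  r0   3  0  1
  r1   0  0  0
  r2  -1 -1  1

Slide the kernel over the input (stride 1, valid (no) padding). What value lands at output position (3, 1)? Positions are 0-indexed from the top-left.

5

The receptive field on the input at this output position is [1 0 -2 / 0 4 5 / 2 -3 3]. Elementwise product with the kernel and sum: 1·3 + -2·1 + 2·-1 + -3·-1 + 3·1.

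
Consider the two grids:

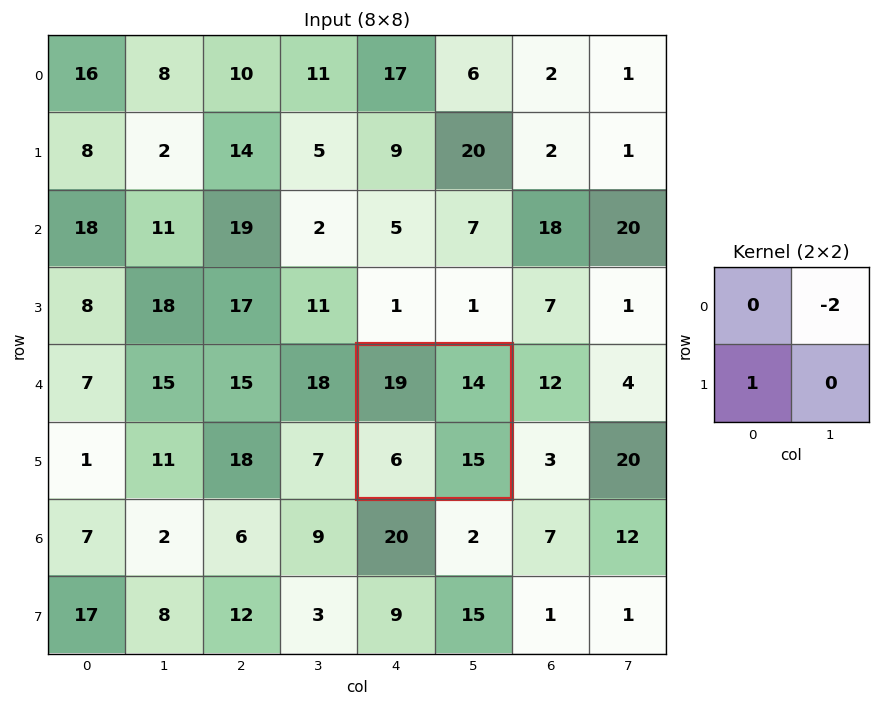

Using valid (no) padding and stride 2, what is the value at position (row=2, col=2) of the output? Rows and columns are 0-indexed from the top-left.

-22

The receptive field on the input at this output position is [19 14 / 6 15]. Elementwise product with the kernel and sum: 14·-2 + 6·1.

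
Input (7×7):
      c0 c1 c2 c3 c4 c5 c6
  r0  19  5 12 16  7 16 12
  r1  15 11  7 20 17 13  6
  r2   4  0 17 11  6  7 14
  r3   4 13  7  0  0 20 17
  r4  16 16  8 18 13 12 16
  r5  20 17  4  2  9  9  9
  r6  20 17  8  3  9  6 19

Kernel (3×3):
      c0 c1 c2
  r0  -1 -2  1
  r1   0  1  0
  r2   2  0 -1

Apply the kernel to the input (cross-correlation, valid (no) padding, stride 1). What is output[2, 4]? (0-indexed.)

The receptive field on the input at this output position is [6 7 14 / 0 20 17 / 13 12 16]. Elementwise product with the kernel and sum: 6·-1 + 7·-2 + 14·1 + 20·1 + 13·2 + 16·-1.

24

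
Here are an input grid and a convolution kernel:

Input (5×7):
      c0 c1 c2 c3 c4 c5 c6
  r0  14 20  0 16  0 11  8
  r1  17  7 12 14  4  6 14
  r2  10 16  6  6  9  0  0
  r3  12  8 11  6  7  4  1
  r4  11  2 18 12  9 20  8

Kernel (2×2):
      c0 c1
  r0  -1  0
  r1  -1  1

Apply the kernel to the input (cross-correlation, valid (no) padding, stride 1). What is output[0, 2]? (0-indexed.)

2

The receptive field on the input at this output position is [0 16 / 12 14]. Elementwise product with the kernel and sum: 0·-1 + 12·-1 + 14·1.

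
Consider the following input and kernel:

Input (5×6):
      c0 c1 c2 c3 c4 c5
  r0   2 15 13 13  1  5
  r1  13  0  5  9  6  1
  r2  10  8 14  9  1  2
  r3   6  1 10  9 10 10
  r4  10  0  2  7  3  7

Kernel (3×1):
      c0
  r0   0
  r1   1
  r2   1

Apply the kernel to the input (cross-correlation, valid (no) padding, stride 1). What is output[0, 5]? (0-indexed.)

The receptive field on the input at this output position is [5 / 1 / 2]. Elementwise product with the kernel and sum: 1·1 + 2·1.

3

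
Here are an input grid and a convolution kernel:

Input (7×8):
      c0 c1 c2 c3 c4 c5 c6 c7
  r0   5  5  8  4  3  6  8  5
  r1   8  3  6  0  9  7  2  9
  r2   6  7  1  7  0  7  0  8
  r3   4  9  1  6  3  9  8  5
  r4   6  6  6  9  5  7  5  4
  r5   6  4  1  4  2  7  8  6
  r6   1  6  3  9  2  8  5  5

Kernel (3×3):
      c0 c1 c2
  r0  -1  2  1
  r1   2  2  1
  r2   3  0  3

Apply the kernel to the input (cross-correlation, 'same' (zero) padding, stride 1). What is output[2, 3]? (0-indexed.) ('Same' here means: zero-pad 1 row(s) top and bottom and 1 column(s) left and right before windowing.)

31

The receptive field on the zero-padded input at this output position is [6 0 9 / 1 7 0 / 1 6 3]. Elementwise product with the kernel and sum: 6·-1 + 0·2 + 9·1 + 1·2 + 7·2 + 0·1 + 1·3 + 3·3.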